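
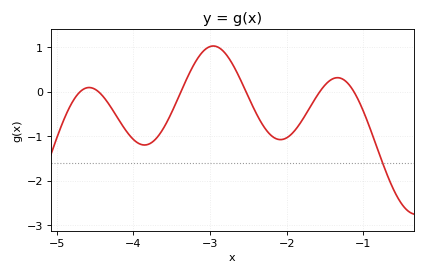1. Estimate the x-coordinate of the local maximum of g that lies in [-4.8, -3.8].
-4.58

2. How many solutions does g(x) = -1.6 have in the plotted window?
1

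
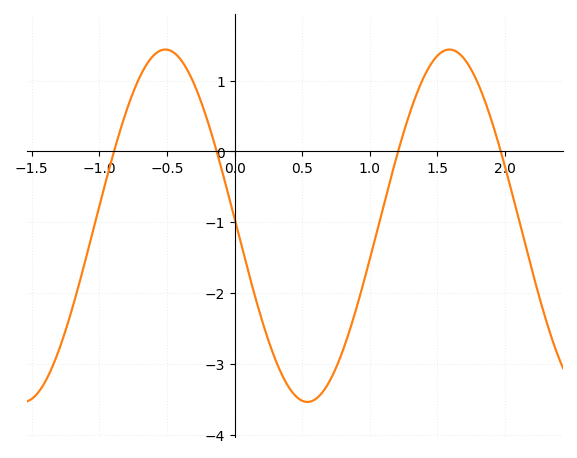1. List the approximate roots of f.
-0.892, -0.132, 1.21, 1.97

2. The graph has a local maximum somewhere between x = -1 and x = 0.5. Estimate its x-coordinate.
-0.513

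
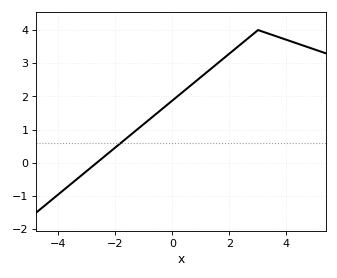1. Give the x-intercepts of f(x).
-2.6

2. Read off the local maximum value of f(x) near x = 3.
4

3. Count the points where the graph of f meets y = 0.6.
1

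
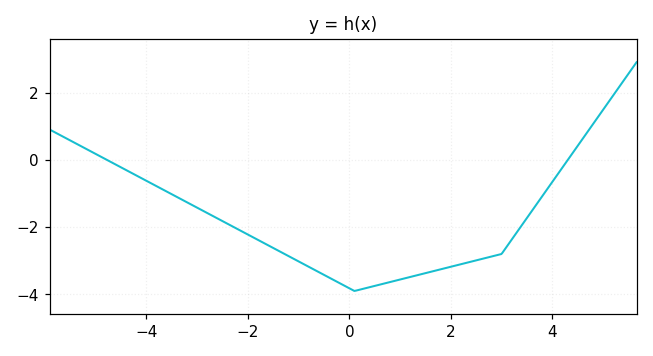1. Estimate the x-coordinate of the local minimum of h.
0.2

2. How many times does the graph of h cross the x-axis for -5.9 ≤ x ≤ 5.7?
2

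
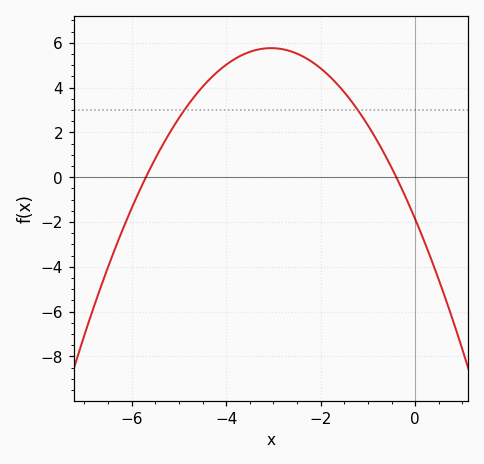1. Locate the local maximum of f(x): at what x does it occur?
-3.05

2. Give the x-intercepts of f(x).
-5.7, -0.4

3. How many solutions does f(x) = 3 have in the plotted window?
2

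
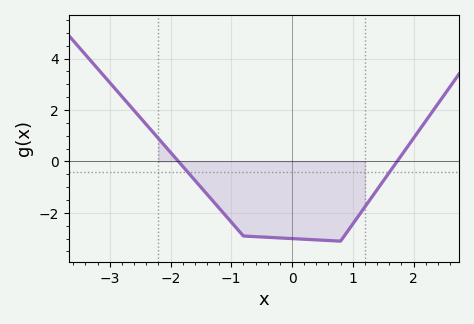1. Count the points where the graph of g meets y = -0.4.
2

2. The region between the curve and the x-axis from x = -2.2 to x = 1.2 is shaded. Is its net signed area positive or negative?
negative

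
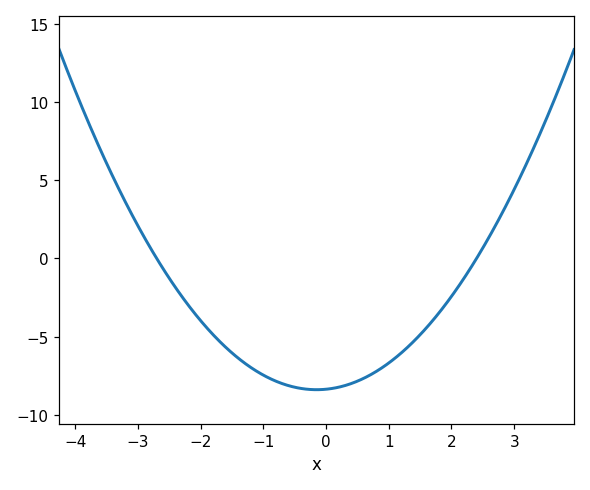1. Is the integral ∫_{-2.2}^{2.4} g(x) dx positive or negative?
negative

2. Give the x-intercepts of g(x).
-2.7, 2.4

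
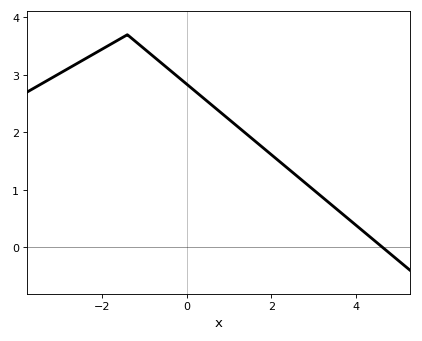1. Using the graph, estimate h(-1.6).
3.6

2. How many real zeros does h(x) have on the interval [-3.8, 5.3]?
1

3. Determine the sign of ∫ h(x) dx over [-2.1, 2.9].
positive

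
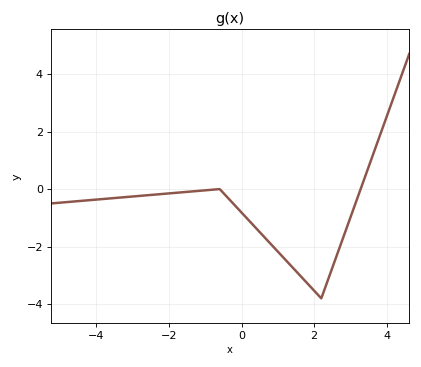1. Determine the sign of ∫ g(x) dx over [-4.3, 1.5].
negative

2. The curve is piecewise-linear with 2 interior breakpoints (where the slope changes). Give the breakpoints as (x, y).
(-0.6, 0); (2.2, -3.8)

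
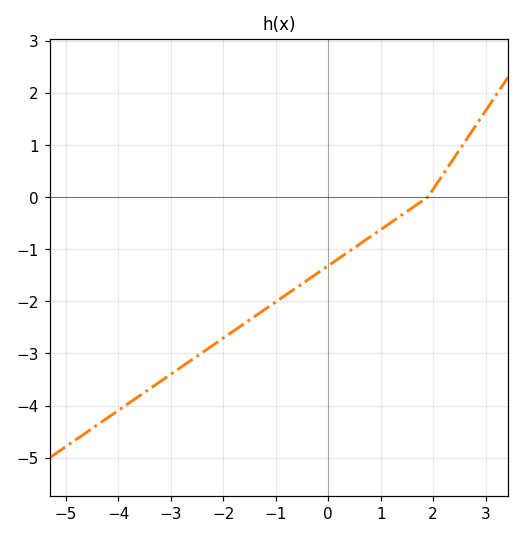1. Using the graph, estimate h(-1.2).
-2.15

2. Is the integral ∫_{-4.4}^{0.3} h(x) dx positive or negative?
negative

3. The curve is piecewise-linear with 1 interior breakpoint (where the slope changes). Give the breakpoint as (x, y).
(1.9, 0)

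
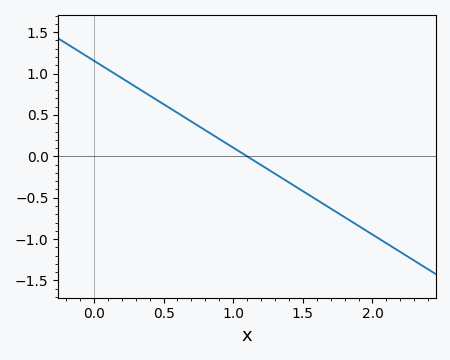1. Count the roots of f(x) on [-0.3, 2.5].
1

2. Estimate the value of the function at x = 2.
-0.945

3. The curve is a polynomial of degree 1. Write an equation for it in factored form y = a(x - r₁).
y = -1.05(x - 1.1)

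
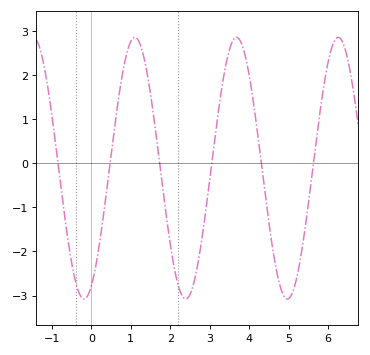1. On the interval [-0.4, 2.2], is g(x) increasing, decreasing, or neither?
neither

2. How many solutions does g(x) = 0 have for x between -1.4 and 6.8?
6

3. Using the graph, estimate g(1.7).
0.2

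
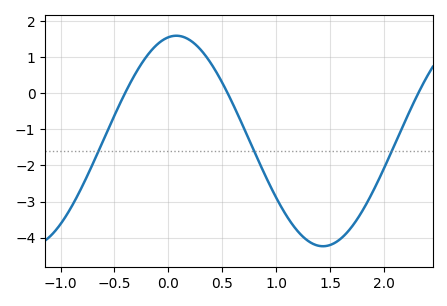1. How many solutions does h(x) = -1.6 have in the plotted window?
3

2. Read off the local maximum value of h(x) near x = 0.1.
1.6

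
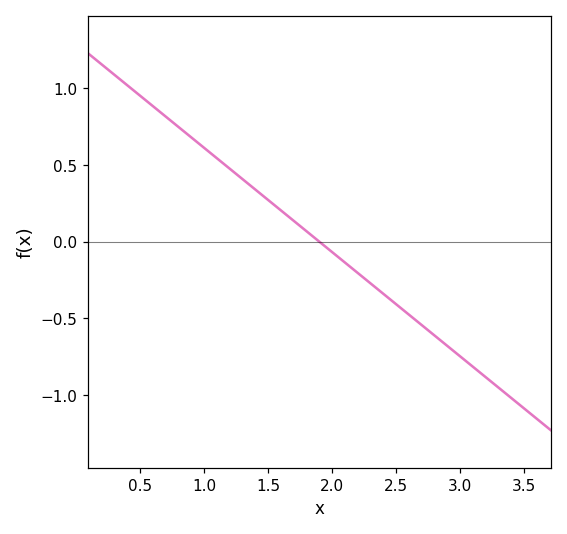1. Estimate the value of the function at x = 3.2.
-0.884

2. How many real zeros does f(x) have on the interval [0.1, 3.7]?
1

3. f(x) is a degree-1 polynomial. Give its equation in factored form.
y = -0.68(x - 1.9)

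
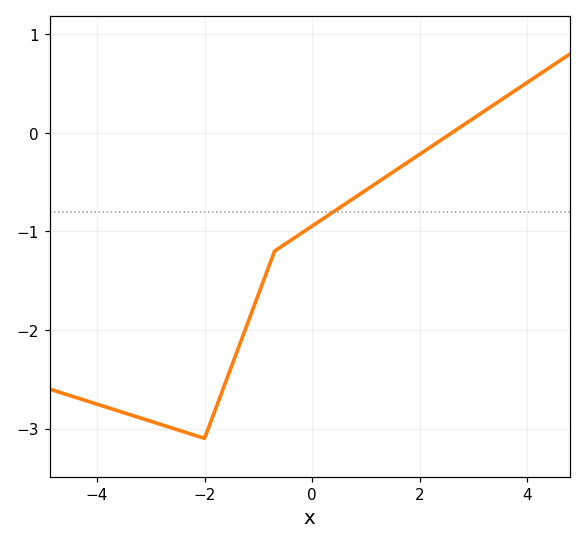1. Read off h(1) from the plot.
-0.6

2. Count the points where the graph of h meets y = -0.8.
1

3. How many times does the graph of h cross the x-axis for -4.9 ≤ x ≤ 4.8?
1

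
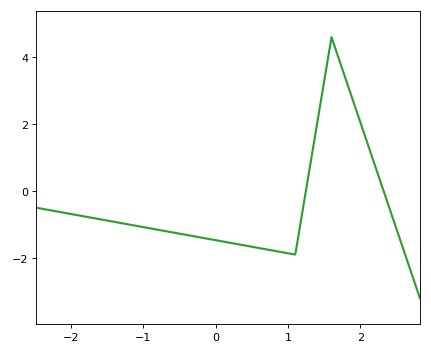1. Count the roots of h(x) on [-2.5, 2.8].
2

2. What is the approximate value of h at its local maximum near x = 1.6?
4.6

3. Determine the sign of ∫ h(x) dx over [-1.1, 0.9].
negative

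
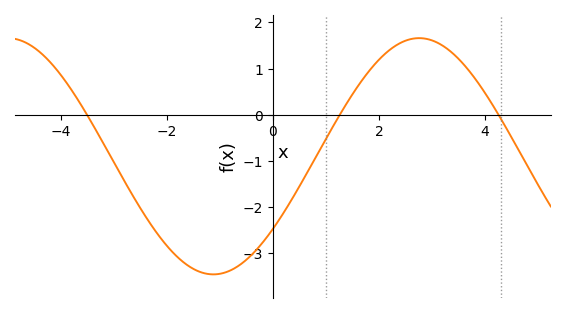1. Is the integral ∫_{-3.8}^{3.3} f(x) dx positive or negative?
negative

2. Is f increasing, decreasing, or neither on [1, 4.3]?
neither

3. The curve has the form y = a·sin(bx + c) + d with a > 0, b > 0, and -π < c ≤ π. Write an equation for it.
y = 2.56sin(0.81x - 0.662) - 0.9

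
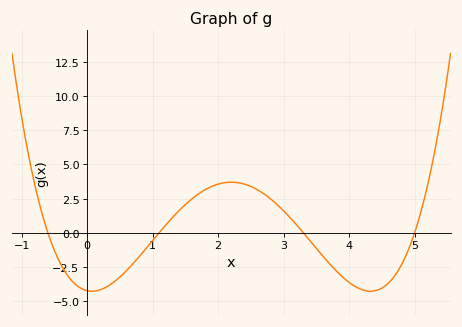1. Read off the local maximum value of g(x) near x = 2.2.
3.6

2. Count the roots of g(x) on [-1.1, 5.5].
4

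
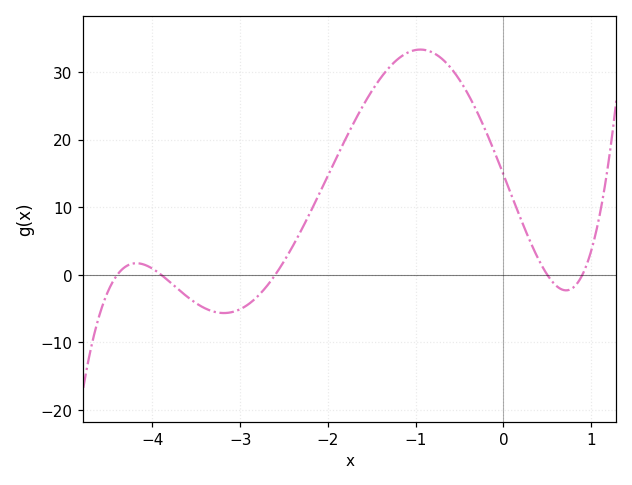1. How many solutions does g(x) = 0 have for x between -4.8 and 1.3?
5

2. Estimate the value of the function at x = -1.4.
29.1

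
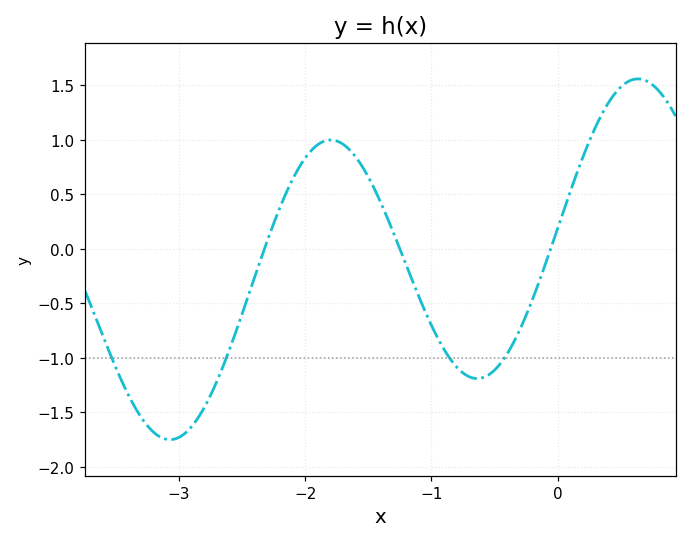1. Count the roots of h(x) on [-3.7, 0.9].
3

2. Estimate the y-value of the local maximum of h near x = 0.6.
1.55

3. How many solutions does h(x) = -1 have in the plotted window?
4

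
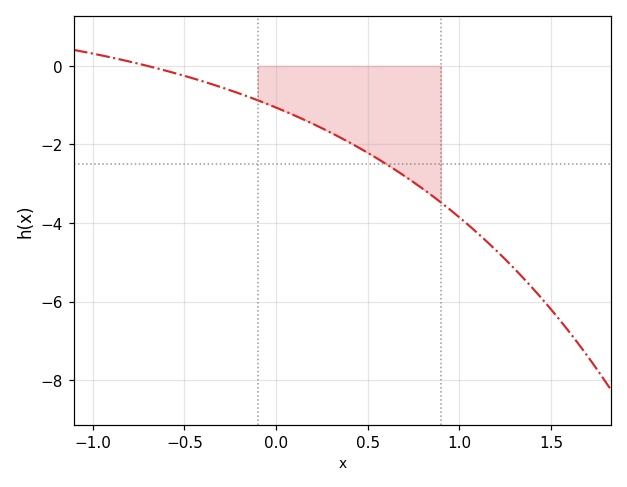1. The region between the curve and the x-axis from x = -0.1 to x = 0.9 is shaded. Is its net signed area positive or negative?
negative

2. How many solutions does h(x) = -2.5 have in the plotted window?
1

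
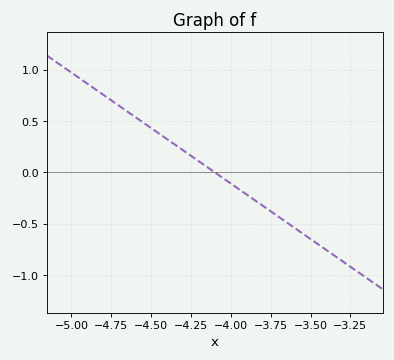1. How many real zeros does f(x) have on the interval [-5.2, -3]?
1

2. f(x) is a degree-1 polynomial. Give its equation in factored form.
y = -1.08(x + 4.1)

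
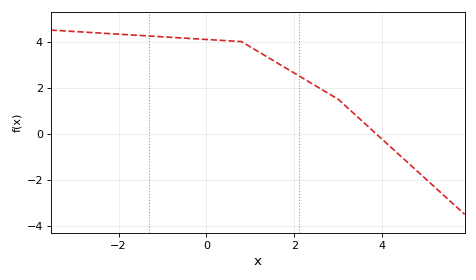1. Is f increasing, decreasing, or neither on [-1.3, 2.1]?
decreasing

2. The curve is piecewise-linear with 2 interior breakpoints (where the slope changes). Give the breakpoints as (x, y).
(0.8, 4); (3, 1.5)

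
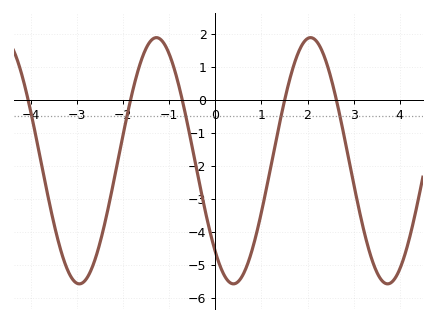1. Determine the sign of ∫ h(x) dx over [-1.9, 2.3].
negative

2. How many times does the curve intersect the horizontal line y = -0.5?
5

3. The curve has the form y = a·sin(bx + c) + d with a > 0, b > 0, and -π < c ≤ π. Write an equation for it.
y = 3.73sin(1.9x - 2.3) - 1.85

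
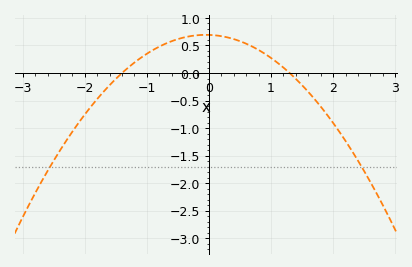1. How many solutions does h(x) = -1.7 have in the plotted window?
2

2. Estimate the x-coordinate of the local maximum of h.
-0.1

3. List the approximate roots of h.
-1.4, 1.3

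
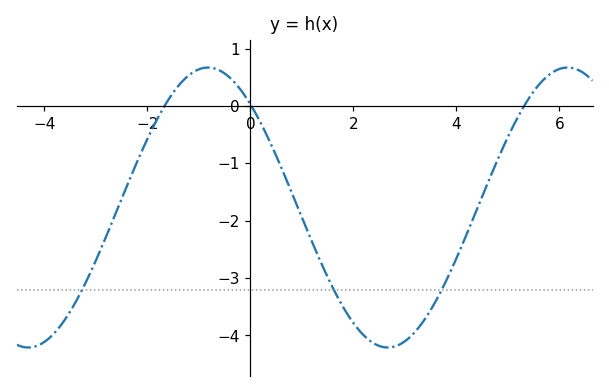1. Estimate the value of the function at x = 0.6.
-1.07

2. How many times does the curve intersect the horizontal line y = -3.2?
3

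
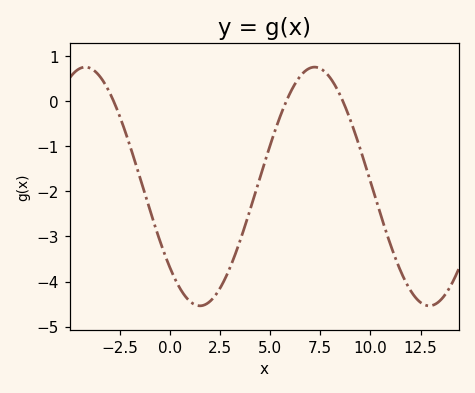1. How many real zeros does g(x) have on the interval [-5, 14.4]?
3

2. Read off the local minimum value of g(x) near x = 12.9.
-4.54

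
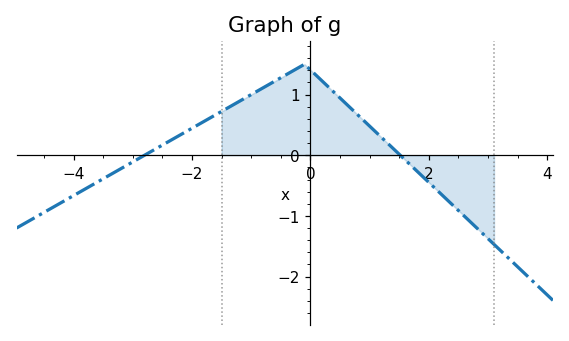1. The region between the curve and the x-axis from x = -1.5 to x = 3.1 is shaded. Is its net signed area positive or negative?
positive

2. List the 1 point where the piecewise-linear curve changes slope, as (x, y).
(-0.1, 1.5)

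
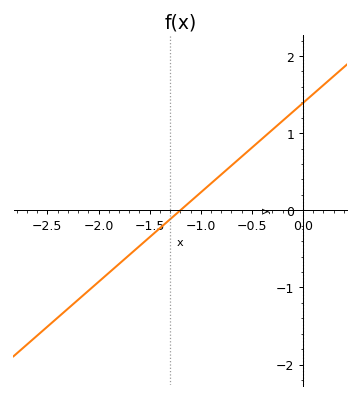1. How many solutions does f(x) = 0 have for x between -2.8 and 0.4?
1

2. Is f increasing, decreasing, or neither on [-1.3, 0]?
increasing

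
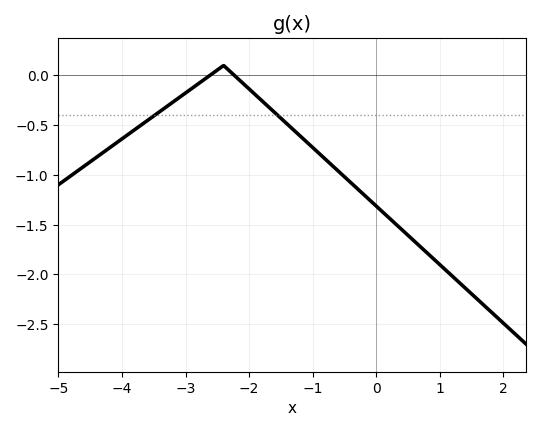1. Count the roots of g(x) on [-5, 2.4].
2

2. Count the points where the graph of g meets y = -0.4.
2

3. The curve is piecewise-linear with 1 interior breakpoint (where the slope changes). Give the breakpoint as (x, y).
(-2.4, 0.1)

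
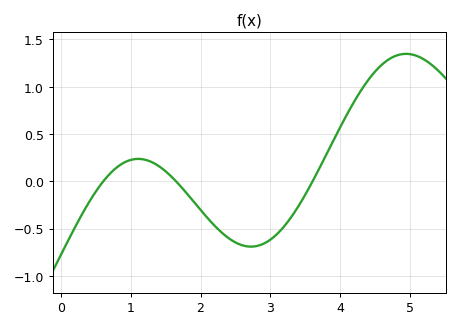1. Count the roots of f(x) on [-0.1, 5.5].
3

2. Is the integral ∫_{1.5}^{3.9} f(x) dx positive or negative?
negative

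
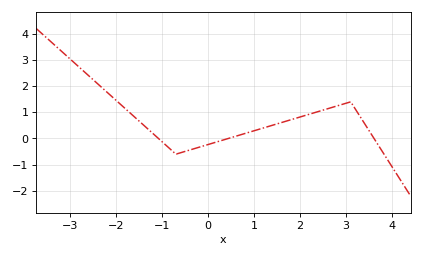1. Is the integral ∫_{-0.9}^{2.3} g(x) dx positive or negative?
positive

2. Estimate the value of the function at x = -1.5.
0.7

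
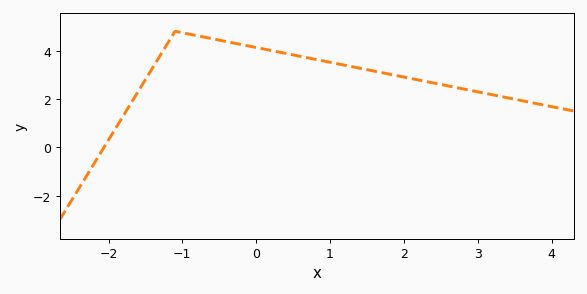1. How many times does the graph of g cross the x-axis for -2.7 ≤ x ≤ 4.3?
1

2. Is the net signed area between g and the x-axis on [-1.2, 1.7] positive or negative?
positive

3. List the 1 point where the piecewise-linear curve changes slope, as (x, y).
(-1.1, 4.8)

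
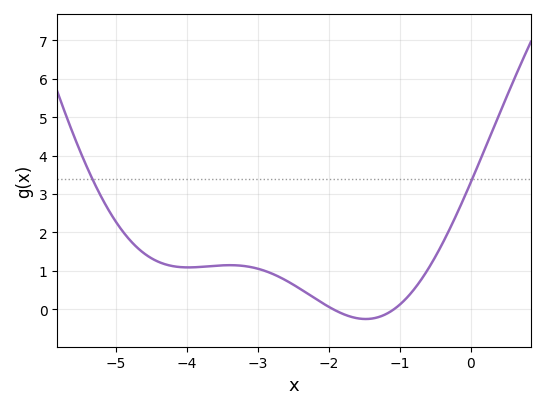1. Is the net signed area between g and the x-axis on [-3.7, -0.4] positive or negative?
positive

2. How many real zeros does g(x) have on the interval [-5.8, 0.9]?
2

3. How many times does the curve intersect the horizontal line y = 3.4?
2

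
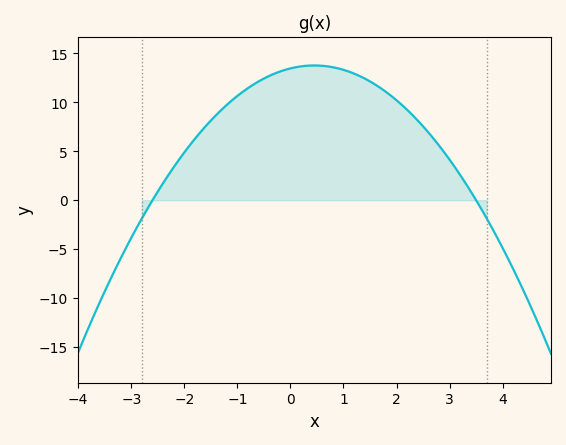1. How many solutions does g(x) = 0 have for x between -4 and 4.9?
2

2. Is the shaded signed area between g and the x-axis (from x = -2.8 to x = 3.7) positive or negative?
positive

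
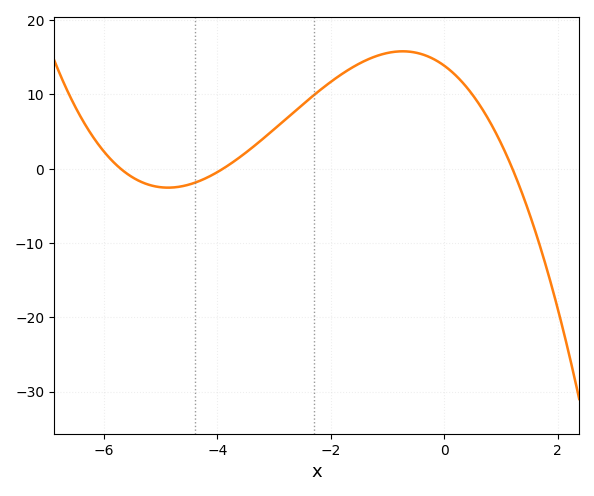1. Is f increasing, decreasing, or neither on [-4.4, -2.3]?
increasing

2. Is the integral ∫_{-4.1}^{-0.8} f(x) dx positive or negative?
positive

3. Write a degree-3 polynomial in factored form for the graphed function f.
y = -0.52(x + 5.7)(x + 3.9)(x - 1.2)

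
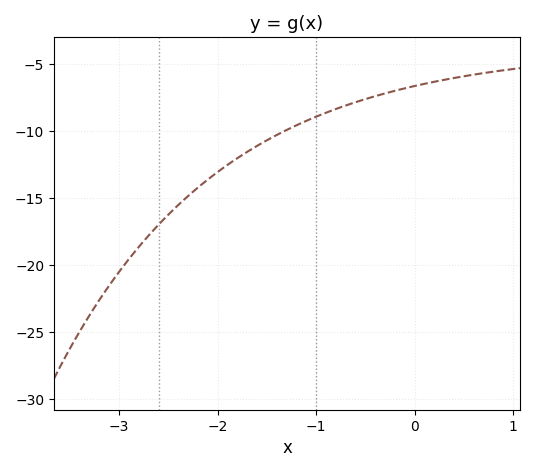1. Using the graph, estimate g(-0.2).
-7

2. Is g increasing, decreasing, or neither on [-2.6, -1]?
increasing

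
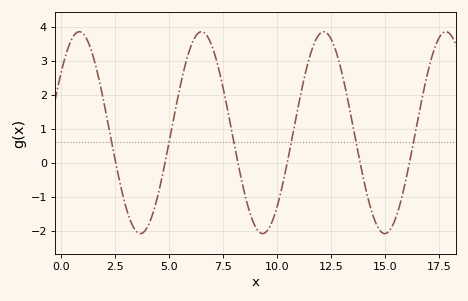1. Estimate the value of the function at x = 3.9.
-1.99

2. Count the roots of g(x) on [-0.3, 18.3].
6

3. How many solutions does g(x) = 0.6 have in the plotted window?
6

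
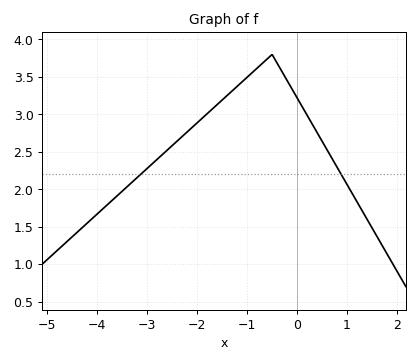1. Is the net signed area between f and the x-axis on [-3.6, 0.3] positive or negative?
positive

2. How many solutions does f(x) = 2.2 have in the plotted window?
2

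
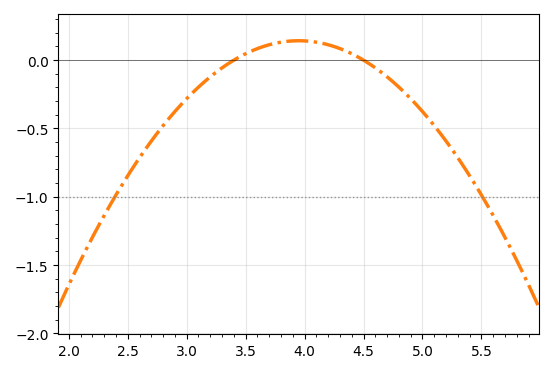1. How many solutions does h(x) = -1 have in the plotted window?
2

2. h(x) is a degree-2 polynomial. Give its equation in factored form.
y = -0.47(x - 3.4)(x - 4.5)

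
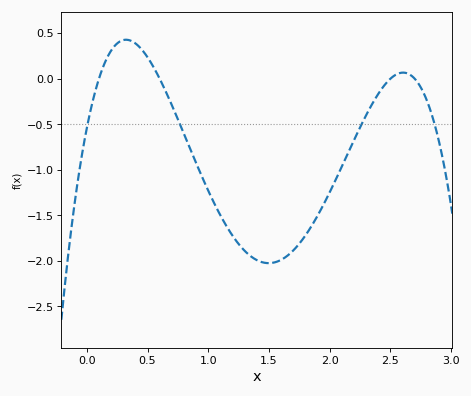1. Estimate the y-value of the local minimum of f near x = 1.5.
-2.03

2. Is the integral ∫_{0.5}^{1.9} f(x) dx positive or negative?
negative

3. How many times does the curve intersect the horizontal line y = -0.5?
4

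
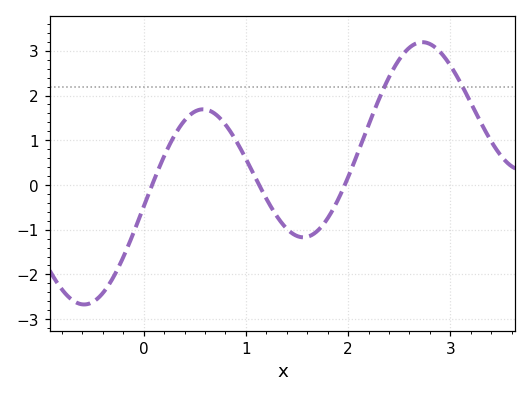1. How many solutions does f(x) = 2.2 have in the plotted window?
2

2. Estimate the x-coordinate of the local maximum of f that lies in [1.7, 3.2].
2.73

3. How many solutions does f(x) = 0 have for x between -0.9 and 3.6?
3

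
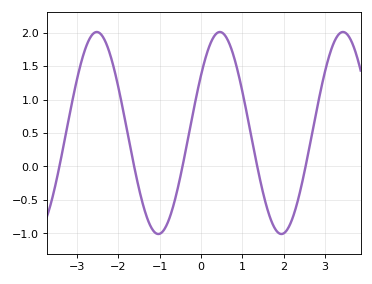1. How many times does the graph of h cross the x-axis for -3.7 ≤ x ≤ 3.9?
5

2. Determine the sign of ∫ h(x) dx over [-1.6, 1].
positive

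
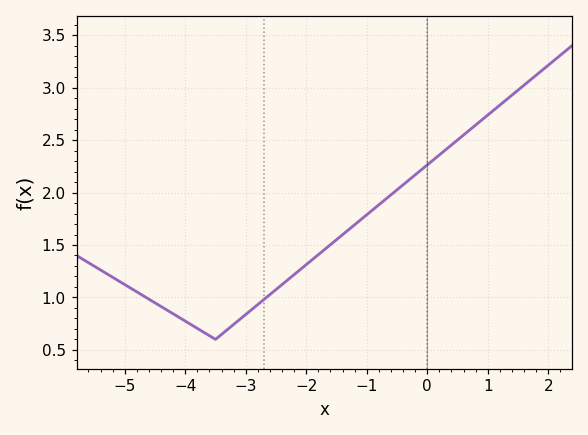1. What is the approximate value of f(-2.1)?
1.25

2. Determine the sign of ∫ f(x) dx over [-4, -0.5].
positive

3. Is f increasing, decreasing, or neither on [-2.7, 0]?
increasing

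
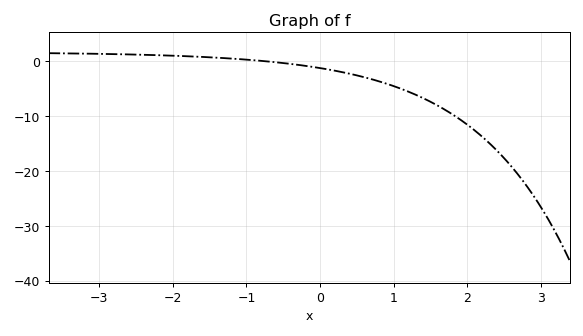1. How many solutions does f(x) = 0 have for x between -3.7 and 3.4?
1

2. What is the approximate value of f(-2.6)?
1.24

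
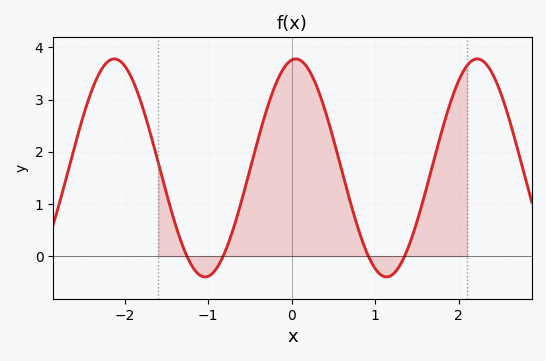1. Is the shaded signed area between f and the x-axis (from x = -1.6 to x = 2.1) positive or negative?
positive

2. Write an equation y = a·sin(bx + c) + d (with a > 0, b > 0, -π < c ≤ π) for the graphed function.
y = 2.09sin(2.89x + 1.43) + 1.69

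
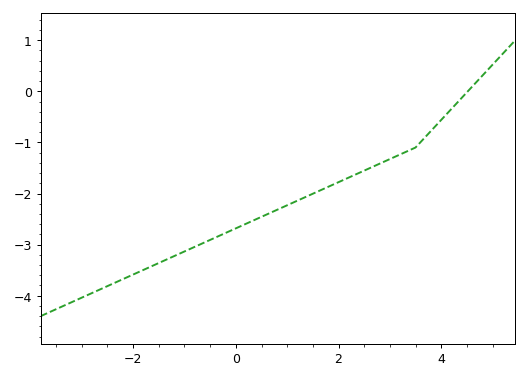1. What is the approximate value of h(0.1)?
-2.6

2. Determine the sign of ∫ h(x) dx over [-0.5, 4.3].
negative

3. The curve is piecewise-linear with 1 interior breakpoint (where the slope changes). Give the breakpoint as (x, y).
(3.5, -1.1)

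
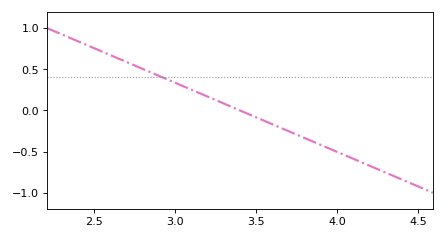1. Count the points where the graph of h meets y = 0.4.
1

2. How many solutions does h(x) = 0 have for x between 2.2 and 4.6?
1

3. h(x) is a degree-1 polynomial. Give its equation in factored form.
y = -0.84(x - 3.4)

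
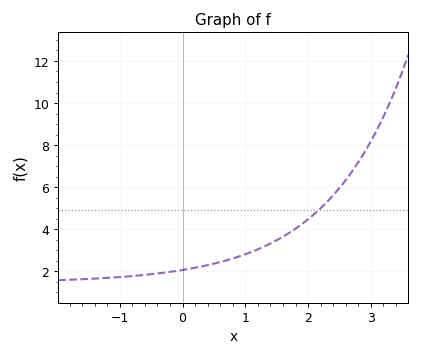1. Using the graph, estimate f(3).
8.18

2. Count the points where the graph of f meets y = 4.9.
1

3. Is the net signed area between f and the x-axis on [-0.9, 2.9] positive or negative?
positive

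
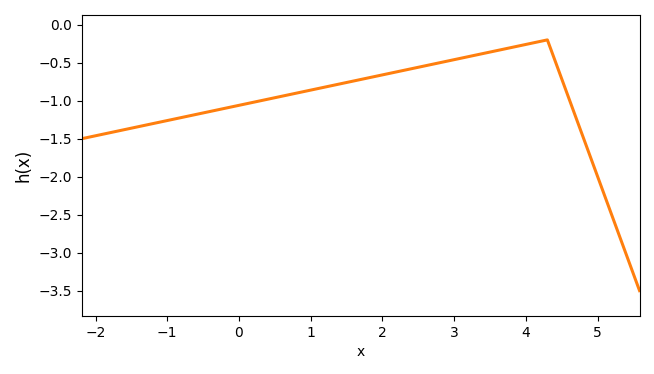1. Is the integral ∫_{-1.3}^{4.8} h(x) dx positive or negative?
negative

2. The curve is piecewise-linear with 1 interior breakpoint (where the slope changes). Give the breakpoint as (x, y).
(4.3, -0.2)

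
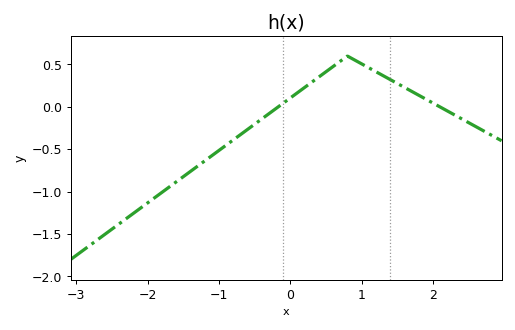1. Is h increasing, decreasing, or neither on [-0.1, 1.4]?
neither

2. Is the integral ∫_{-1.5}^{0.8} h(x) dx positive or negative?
negative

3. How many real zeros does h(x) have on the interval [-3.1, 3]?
2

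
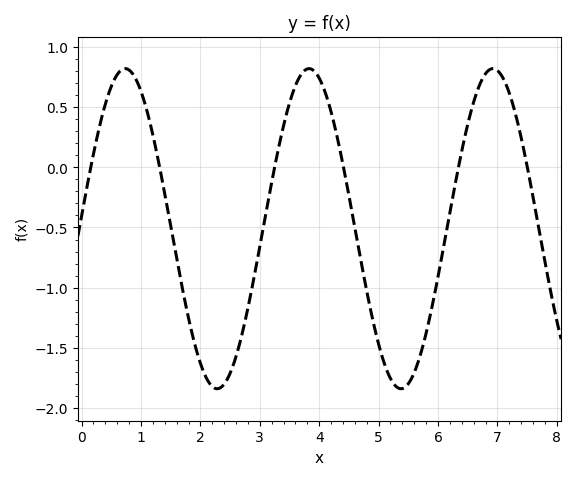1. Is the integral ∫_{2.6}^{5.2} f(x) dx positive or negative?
negative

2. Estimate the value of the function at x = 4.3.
0.25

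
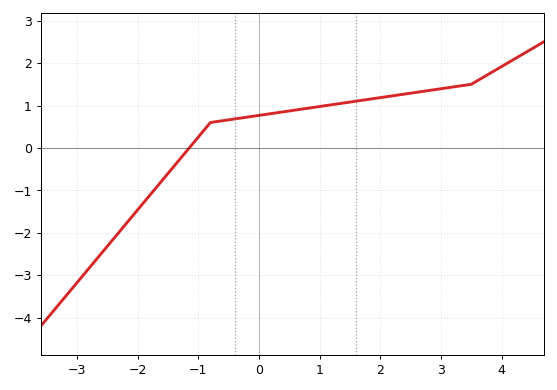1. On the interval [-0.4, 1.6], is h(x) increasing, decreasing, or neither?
increasing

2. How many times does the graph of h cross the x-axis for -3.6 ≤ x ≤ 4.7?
1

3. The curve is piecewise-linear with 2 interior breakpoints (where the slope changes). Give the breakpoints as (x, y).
(-0.8, 0.6); (3.5, 1.5)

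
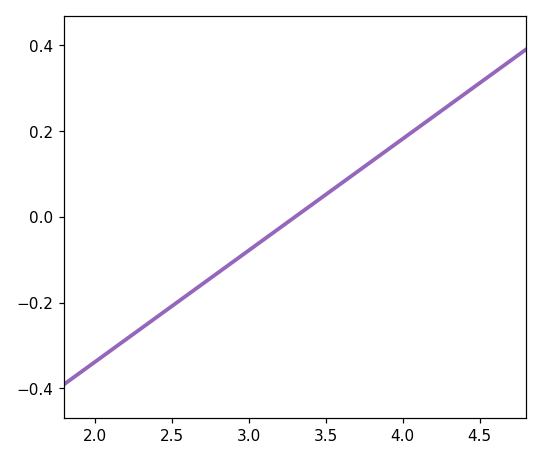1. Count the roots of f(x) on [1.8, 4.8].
1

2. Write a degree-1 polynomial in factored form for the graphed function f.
y = 0.26(x - 3.3)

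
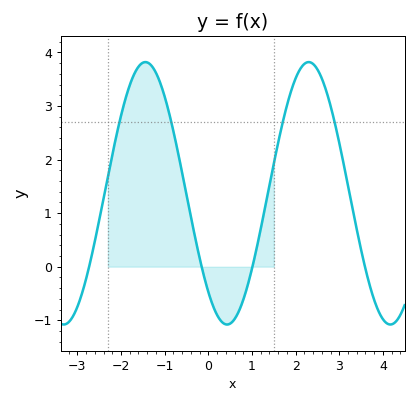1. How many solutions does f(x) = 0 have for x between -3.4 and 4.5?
4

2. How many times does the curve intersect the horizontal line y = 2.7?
4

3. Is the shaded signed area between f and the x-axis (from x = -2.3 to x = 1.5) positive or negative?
positive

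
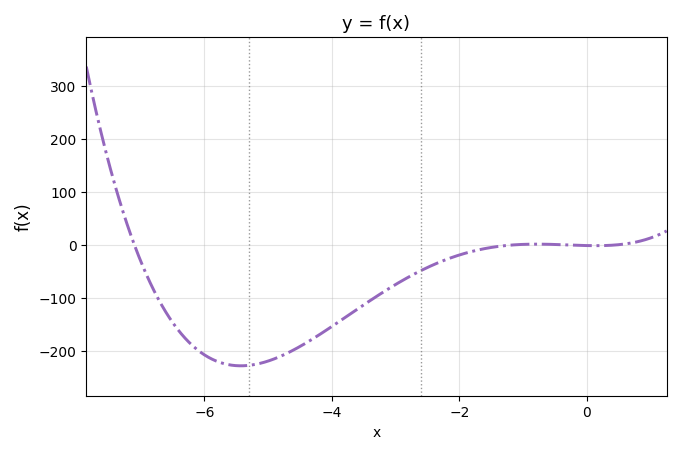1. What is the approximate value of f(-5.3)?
-228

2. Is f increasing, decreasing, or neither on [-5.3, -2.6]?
increasing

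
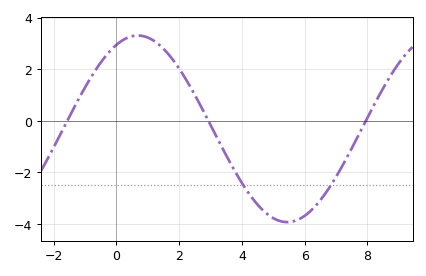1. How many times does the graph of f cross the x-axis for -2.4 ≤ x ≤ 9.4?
3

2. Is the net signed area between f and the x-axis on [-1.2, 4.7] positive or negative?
positive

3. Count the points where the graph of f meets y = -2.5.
2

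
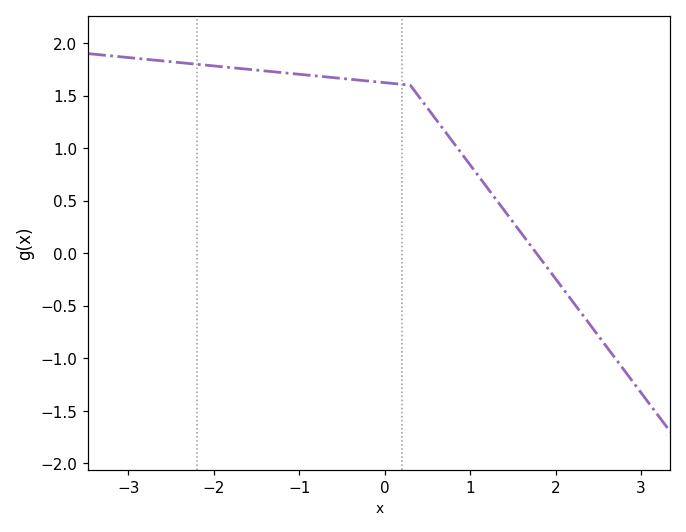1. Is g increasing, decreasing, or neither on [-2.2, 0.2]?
decreasing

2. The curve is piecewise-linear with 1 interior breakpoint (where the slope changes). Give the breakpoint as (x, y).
(0.3, 1.6)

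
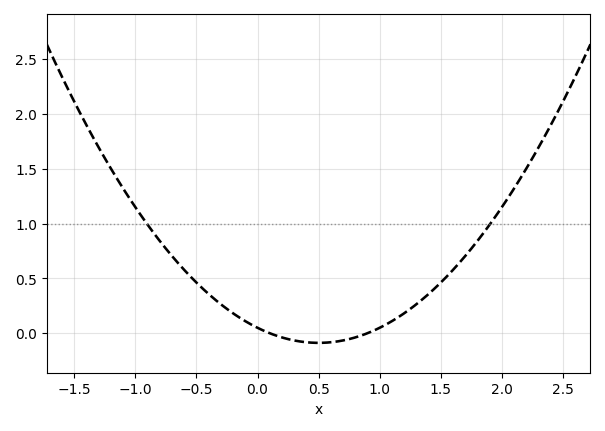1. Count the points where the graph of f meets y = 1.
2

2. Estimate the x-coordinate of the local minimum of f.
0.5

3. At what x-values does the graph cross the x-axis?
0.1, 0.9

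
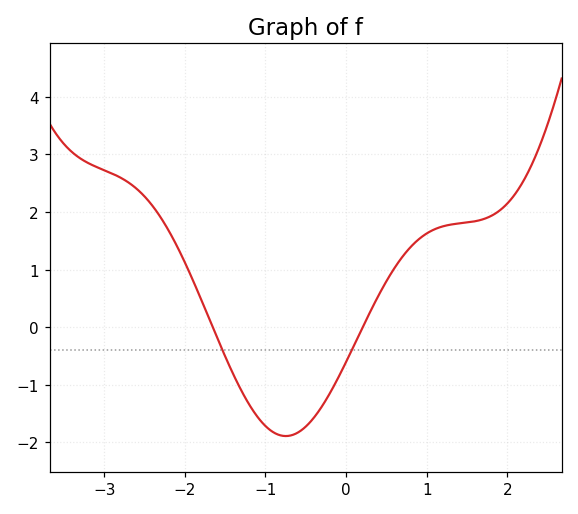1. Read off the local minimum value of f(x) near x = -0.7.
-1.89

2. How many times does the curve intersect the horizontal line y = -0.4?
2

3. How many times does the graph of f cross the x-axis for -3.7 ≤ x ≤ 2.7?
2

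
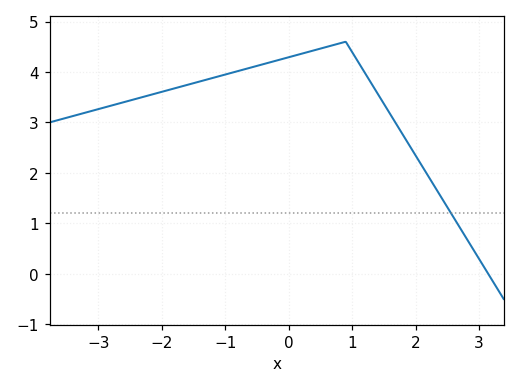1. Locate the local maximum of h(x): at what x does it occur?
0.898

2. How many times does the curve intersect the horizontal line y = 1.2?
1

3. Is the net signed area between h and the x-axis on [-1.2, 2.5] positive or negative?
positive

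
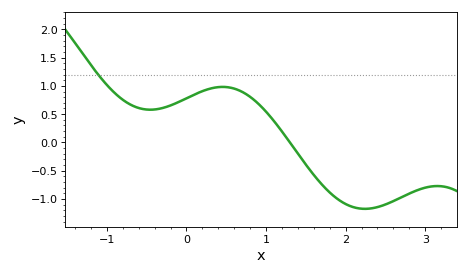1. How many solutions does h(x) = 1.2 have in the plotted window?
1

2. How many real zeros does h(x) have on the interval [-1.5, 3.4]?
1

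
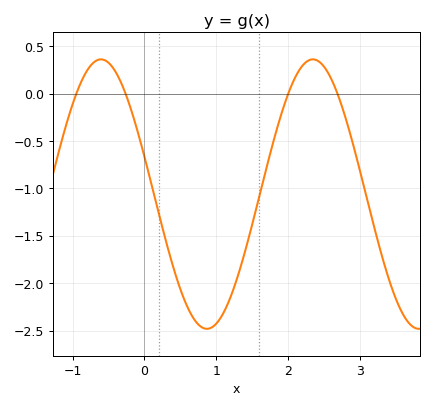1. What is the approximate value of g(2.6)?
0.154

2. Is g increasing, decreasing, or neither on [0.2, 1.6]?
neither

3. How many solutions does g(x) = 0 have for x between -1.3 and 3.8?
4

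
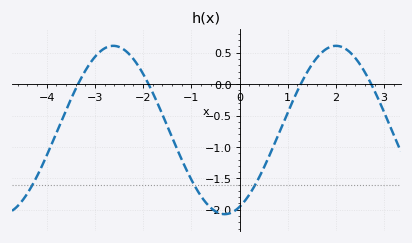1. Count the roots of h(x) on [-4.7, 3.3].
4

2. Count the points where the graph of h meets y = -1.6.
3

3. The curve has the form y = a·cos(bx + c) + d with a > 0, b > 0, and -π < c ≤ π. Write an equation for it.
y = 1.34cos(1.36x - 2.72) - 0.73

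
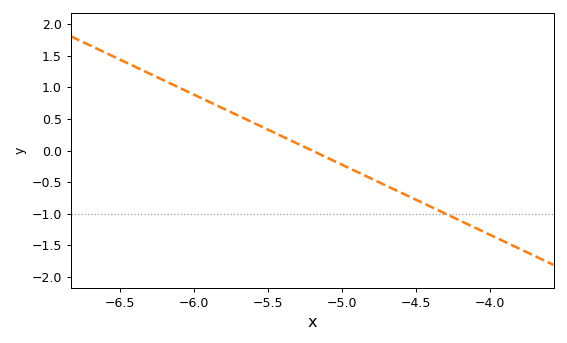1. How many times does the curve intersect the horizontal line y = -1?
1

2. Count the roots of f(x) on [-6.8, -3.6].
1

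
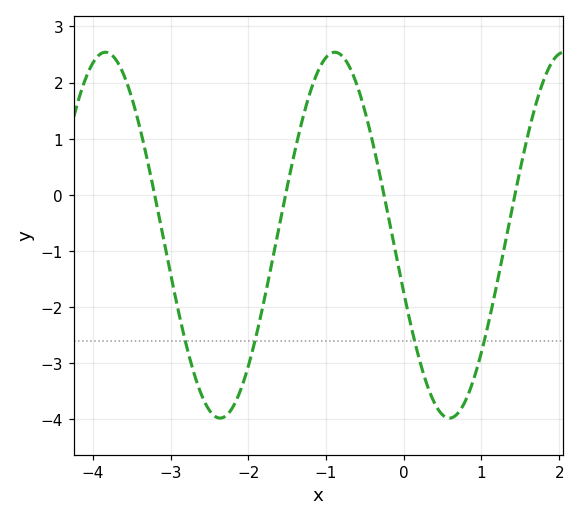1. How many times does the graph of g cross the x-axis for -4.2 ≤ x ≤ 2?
4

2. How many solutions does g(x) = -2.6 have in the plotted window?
4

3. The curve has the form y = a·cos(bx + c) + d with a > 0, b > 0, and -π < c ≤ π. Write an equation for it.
y = 3.26cos(2.13x + 1.89) - 0.72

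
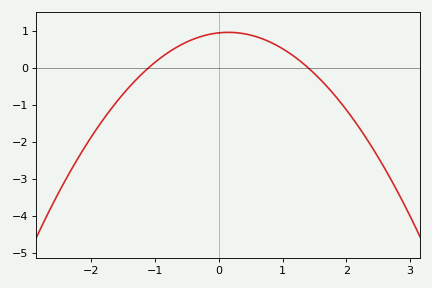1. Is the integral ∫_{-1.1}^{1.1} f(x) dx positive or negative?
positive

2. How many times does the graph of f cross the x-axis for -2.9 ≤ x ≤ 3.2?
2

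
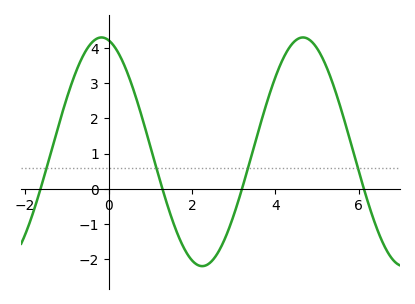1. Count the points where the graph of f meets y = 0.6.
4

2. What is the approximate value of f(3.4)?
0.818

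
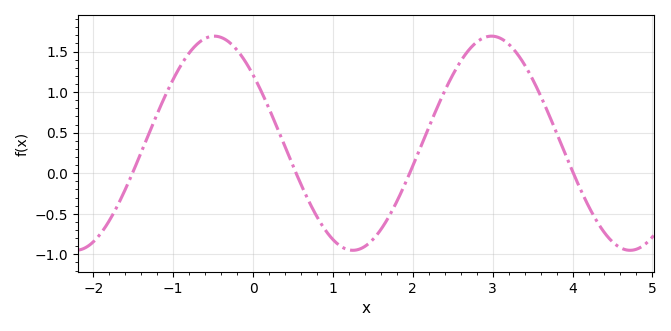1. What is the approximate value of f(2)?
0.091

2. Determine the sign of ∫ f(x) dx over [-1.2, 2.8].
positive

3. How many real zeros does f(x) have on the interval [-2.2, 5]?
4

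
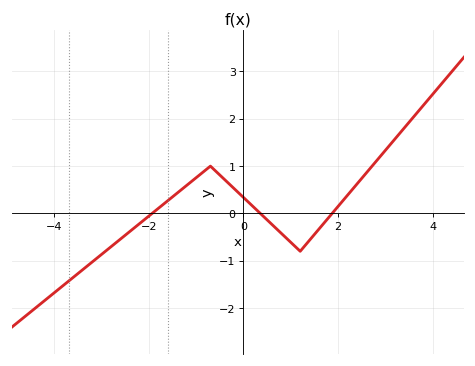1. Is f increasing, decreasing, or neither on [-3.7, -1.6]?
increasing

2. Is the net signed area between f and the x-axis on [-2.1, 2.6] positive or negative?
positive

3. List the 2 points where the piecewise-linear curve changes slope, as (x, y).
(-0.7, 1); (1.2, -0.8)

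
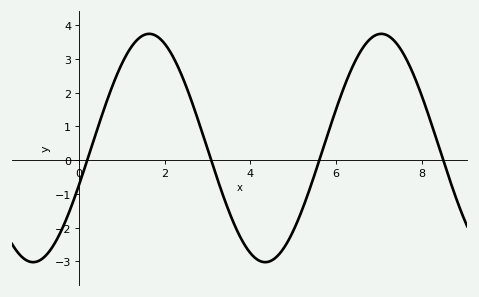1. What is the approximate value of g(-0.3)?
-1.8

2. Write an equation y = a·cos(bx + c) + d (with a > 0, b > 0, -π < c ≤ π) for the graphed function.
y = 3.38cos(1.2x - 1.9) + 0.36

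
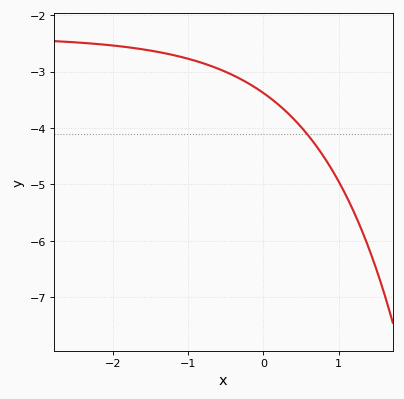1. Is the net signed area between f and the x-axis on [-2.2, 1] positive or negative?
negative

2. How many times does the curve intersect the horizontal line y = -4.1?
1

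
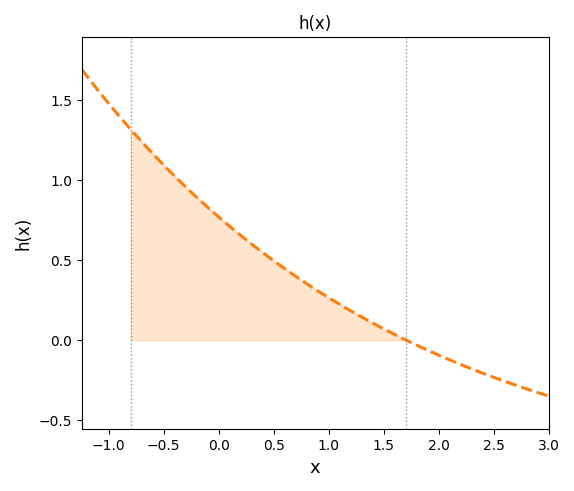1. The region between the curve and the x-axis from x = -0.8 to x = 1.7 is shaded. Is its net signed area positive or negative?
positive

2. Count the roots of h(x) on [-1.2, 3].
1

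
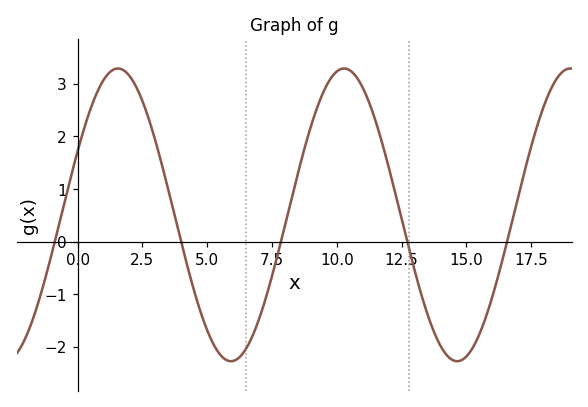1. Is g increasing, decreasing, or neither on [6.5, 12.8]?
neither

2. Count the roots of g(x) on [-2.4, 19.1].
5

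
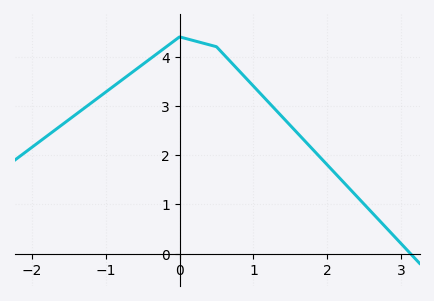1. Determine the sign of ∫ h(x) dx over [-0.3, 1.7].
positive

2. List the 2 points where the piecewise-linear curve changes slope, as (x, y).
(0, 4.4); (0.5, 4.2)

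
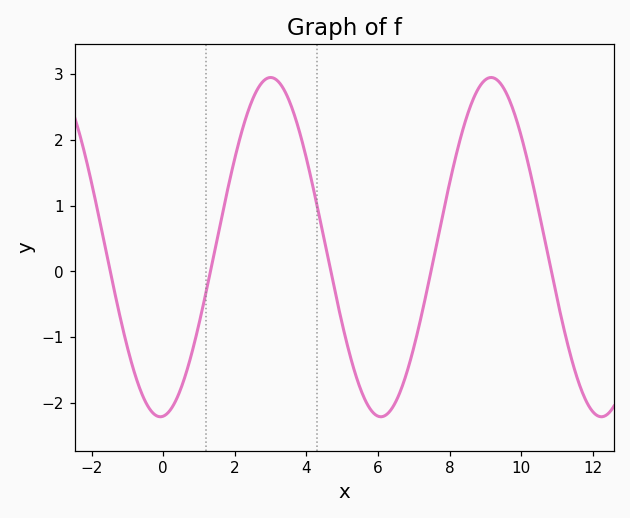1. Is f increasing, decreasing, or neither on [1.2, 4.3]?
neither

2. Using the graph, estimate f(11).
-0.4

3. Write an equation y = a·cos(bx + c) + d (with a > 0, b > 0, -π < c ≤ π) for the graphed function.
y = 2.58cos(1x - 3.1) + 0.37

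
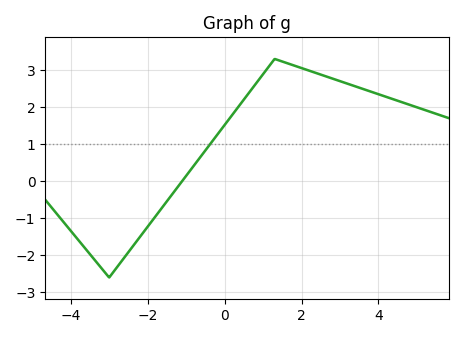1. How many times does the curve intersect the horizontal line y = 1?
1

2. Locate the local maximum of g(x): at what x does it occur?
1.3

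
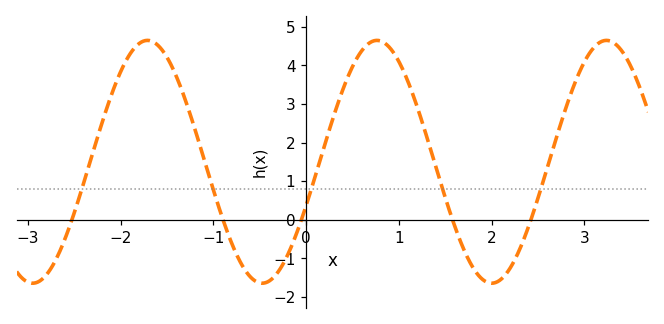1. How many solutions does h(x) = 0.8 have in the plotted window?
5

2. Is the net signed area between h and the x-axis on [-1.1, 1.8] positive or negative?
positive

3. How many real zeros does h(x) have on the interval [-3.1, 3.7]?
5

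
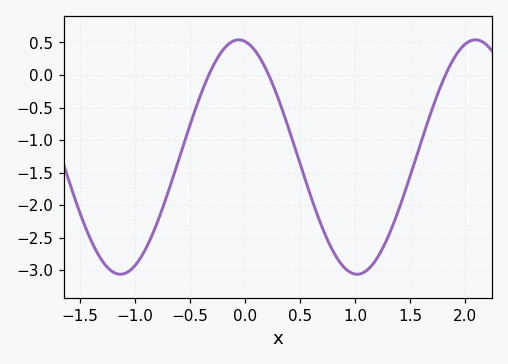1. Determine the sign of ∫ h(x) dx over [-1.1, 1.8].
negative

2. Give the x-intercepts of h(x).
-0.331, 0.214, 1.82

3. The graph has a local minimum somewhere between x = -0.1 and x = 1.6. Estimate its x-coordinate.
1.02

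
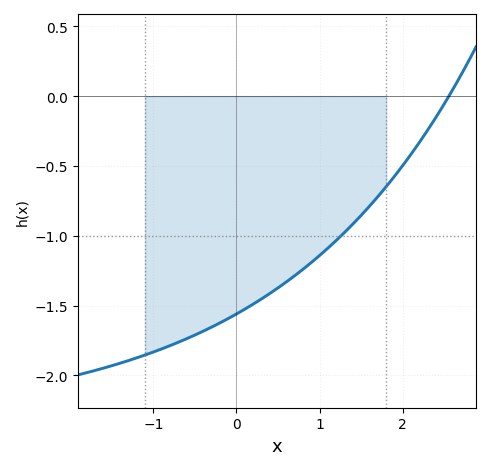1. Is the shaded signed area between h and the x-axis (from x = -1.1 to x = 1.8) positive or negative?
negative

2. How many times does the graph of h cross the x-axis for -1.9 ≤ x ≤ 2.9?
1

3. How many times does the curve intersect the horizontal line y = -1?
1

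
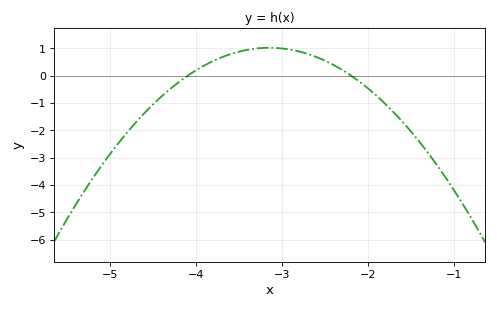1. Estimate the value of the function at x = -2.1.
-0.226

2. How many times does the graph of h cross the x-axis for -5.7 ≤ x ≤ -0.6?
2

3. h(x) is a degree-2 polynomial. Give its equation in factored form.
y = -1.13(x + 4.1)(x + 2.2)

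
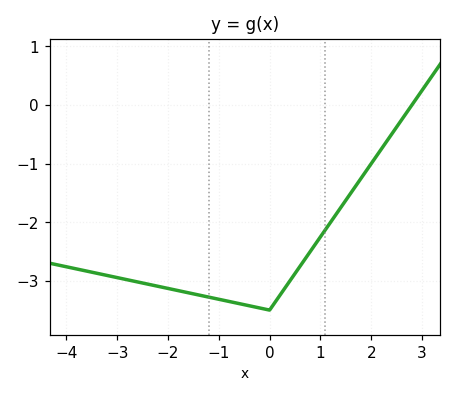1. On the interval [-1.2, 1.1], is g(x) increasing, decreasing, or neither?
neither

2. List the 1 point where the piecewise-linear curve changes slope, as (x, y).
(0, -3.5)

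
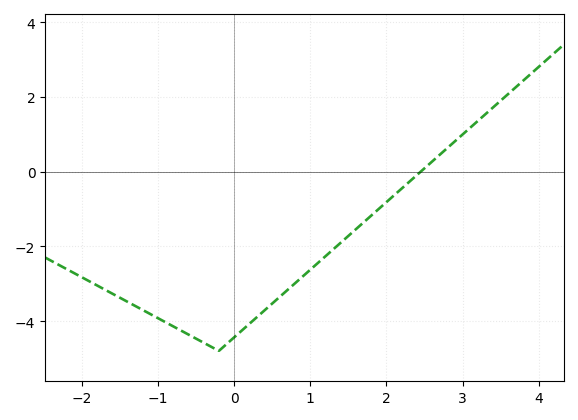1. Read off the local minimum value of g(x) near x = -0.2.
-4.8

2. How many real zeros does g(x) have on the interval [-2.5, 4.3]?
1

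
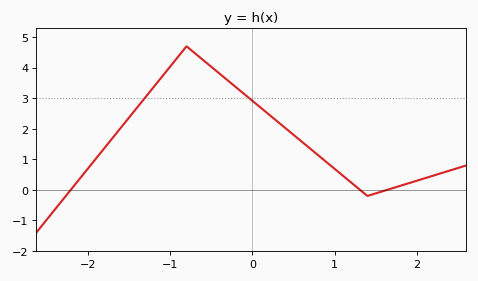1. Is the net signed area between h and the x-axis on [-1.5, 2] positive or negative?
positive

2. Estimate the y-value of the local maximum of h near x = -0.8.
4.7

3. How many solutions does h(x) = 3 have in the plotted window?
2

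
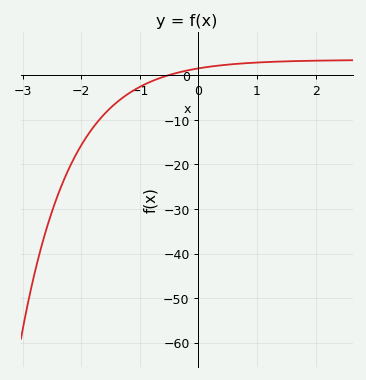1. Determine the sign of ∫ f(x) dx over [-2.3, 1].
negative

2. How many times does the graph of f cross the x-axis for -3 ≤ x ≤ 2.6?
1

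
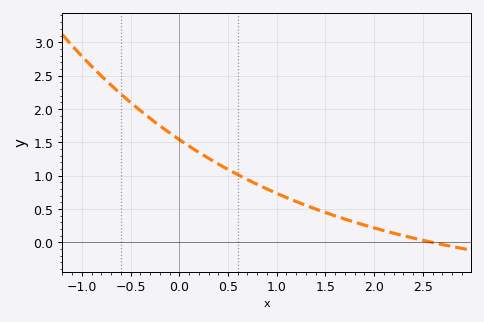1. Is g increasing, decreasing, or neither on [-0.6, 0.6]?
decreasing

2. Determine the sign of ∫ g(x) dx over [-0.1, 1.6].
positive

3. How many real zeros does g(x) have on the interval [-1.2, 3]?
1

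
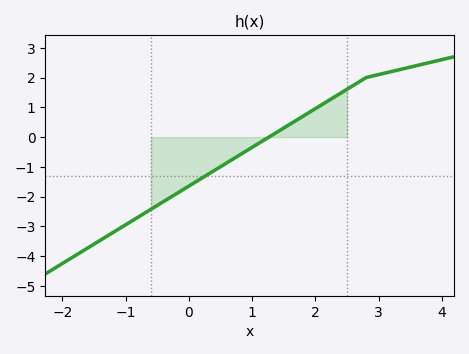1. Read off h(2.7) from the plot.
1.87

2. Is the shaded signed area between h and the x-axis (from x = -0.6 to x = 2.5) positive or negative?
negative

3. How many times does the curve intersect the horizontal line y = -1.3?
1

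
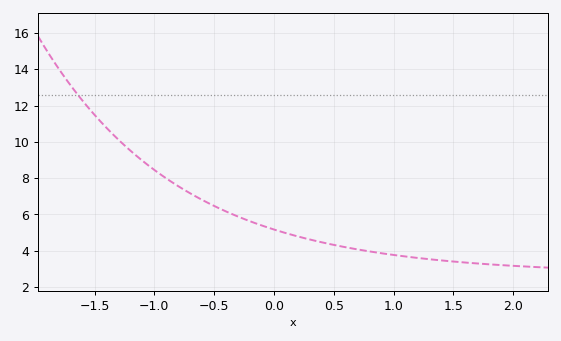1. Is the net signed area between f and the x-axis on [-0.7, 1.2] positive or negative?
positive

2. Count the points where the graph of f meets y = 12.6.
1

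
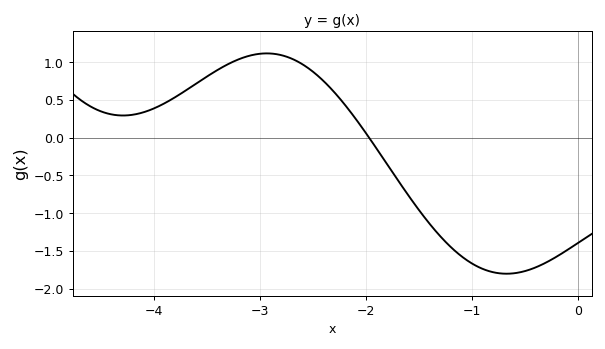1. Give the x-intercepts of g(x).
-1.97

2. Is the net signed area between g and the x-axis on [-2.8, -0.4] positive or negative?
negative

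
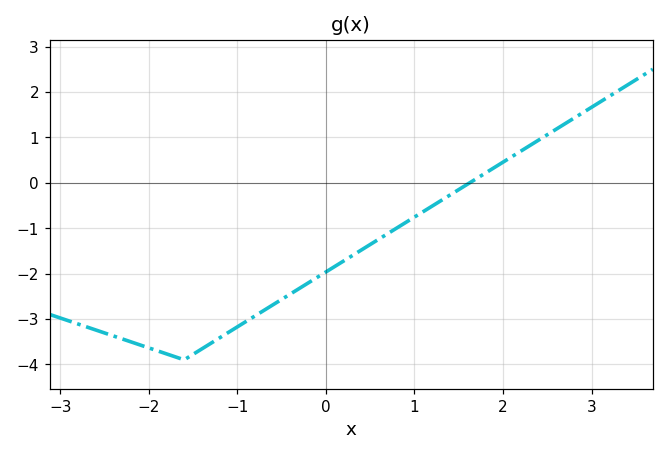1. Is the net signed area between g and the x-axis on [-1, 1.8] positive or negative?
negative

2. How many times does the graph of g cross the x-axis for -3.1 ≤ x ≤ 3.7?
1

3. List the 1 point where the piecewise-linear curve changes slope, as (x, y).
(-1.6, -3.9)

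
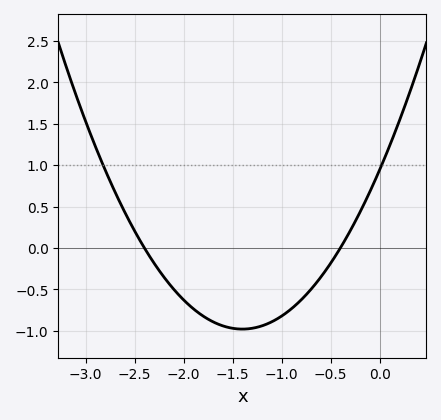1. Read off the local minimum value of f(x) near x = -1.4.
-0.98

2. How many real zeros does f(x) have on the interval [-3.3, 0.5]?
2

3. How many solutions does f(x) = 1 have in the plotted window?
2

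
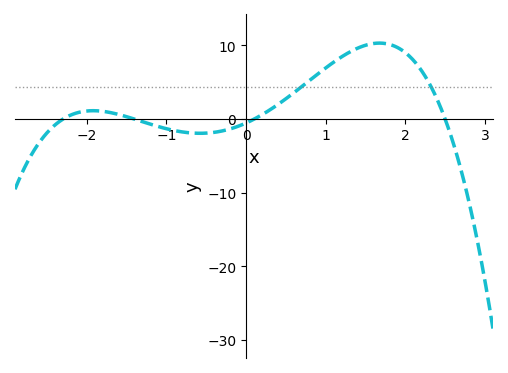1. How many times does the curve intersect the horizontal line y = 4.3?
2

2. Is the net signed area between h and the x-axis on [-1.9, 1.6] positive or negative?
positive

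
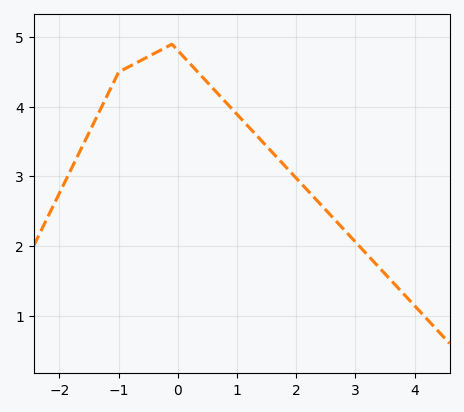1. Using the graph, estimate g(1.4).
3.5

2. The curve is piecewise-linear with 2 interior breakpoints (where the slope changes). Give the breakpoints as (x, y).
(-1, 4.5); (-0.1, 4.9)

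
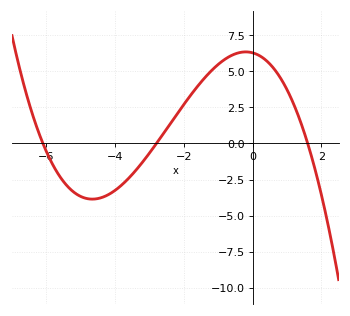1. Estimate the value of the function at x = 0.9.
4.2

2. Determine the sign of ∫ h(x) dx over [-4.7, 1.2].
positive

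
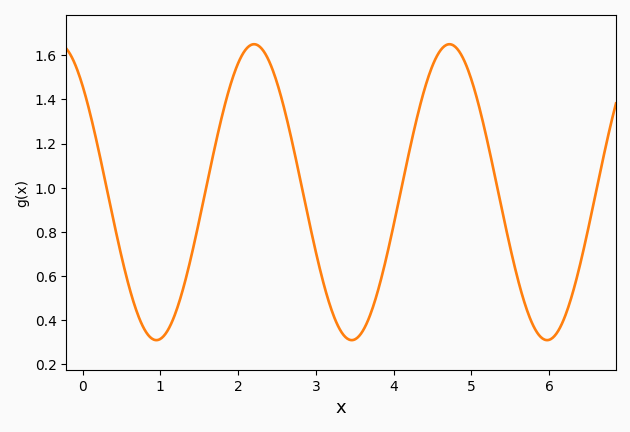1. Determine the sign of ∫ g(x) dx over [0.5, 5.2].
positive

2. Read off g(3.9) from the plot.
0.68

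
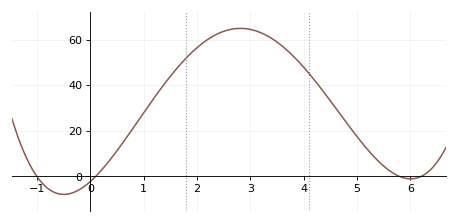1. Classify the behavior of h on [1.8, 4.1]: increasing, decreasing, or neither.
neither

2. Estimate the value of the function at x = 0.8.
21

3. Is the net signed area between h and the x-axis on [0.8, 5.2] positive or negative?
positive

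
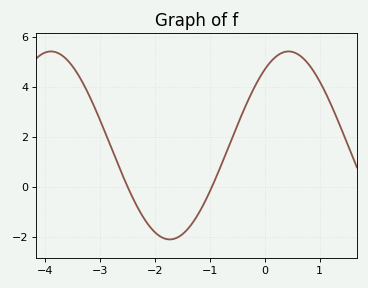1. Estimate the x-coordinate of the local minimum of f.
-1.73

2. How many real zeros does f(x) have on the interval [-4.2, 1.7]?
2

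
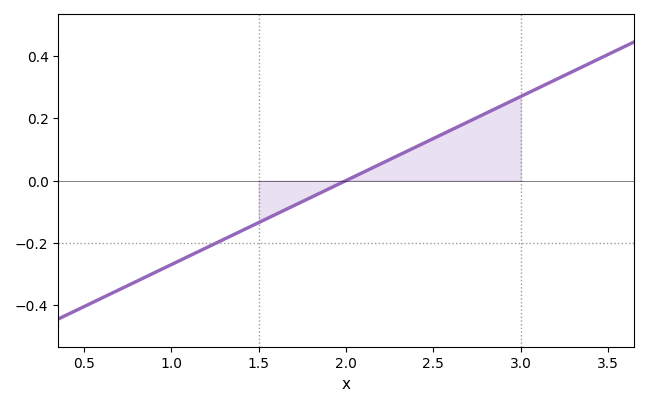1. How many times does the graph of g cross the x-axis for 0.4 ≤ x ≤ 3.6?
1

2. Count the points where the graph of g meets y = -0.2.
1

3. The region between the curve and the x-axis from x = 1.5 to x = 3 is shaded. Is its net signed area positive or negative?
positive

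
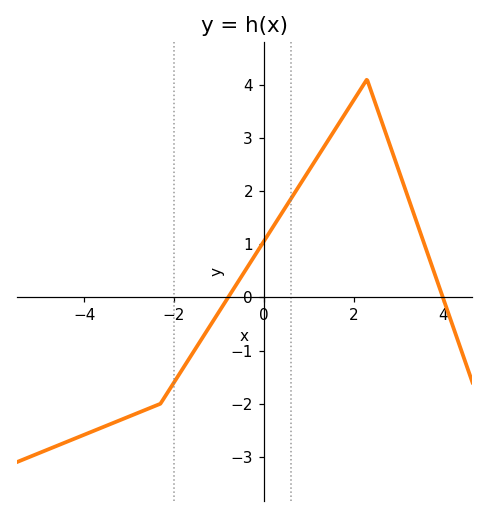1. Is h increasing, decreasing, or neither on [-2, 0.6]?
increasing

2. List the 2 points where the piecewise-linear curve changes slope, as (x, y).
(-2.3, -2); (2.3, 4.1)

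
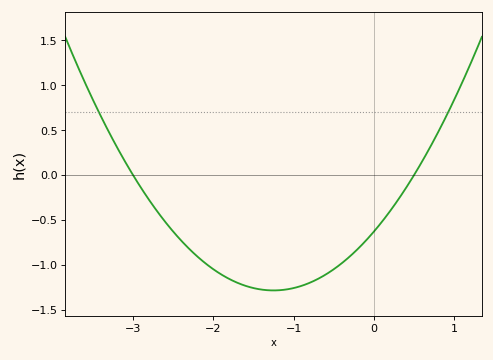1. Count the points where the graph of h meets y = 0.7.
2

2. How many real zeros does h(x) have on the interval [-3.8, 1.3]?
2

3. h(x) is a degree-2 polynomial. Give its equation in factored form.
y = 0.42(x + 3)(x - 0.5)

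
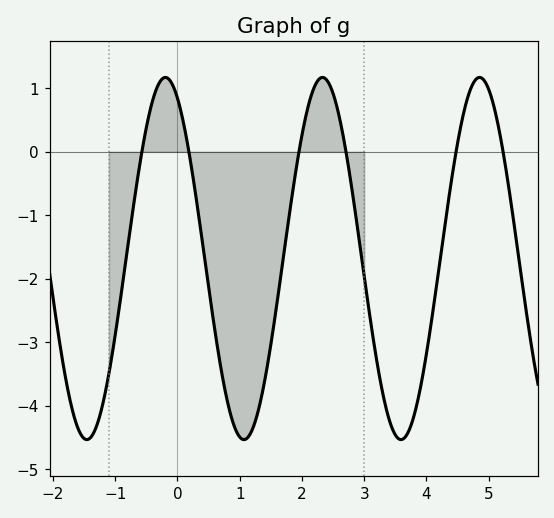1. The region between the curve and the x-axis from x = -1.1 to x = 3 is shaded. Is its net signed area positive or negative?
negative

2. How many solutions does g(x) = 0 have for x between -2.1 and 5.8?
6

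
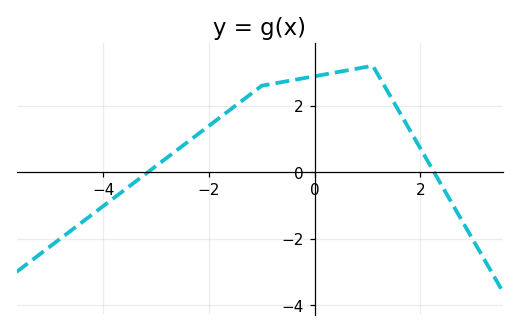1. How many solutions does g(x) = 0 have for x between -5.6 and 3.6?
2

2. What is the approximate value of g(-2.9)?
0.3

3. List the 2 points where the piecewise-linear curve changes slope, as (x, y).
(-1, 2.6); (1.1, 3.2)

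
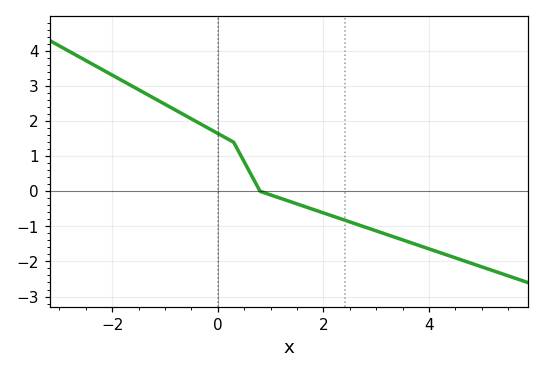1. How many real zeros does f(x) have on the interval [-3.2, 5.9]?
1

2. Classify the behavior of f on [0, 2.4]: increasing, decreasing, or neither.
decreasing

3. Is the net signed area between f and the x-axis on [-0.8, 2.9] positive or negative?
positive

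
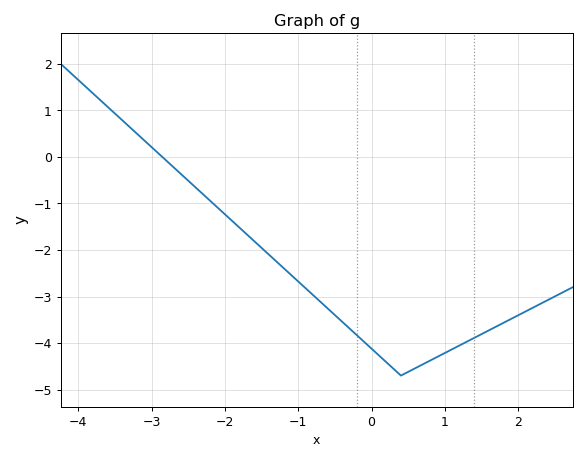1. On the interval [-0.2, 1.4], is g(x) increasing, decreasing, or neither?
neither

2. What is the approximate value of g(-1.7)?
-1.7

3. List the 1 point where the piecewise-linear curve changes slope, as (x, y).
(0.4, -4.7)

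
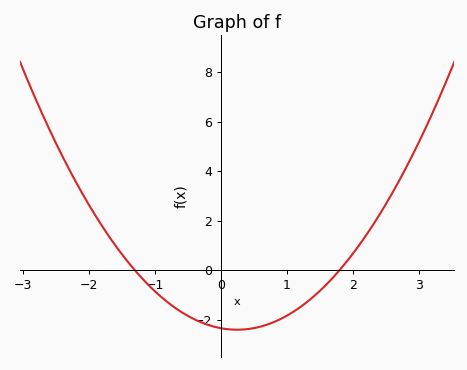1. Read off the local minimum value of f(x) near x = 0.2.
-2.4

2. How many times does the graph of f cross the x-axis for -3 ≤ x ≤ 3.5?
2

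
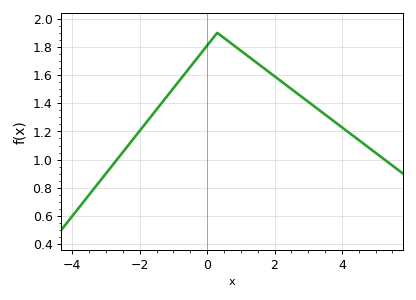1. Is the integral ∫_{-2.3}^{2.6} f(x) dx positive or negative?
positive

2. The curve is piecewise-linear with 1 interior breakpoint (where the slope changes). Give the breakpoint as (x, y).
(0.3, 1.9)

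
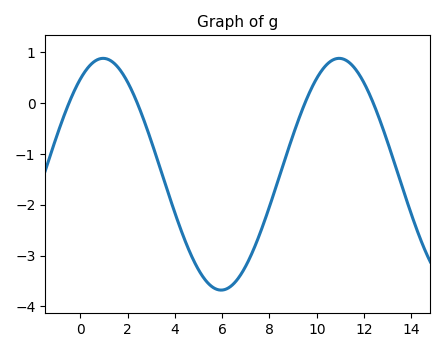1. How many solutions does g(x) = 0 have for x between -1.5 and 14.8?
4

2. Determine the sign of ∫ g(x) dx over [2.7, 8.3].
negative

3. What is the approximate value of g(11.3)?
0.8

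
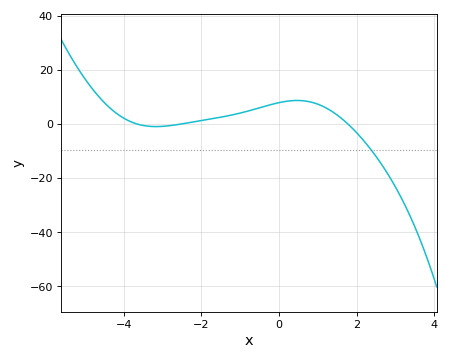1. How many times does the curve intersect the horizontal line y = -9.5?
1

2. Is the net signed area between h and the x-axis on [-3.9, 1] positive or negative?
positive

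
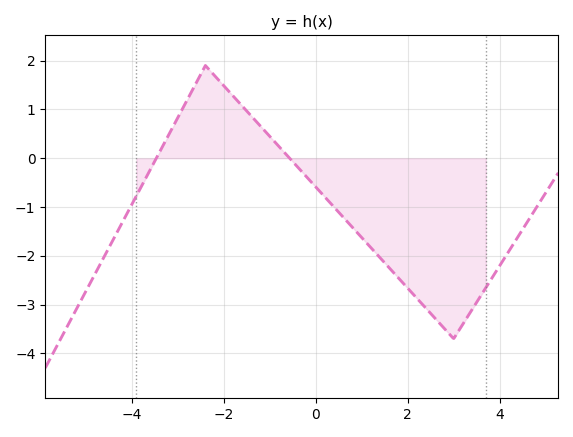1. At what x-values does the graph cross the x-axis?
-3.47, -0.568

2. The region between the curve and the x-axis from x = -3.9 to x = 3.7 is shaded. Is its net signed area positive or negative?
negative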